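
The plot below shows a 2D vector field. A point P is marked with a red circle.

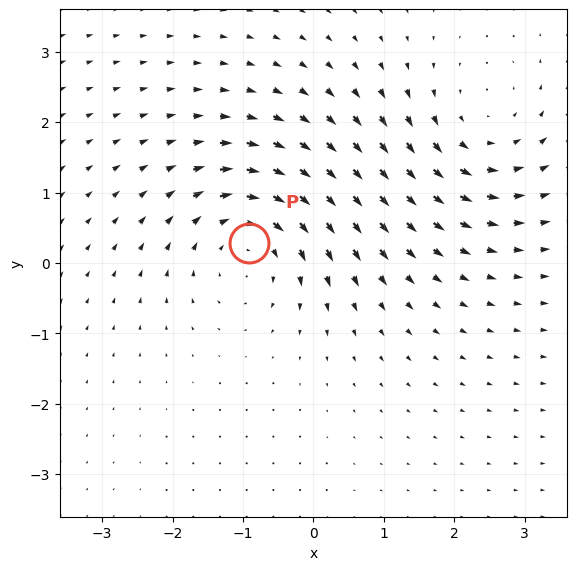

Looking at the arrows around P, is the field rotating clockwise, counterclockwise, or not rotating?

Near P at (-0.9, 0.3) the arrows circulate clockwise. The curl (z-component) there is about -5; negative curl means clockwise rotation.

clockwise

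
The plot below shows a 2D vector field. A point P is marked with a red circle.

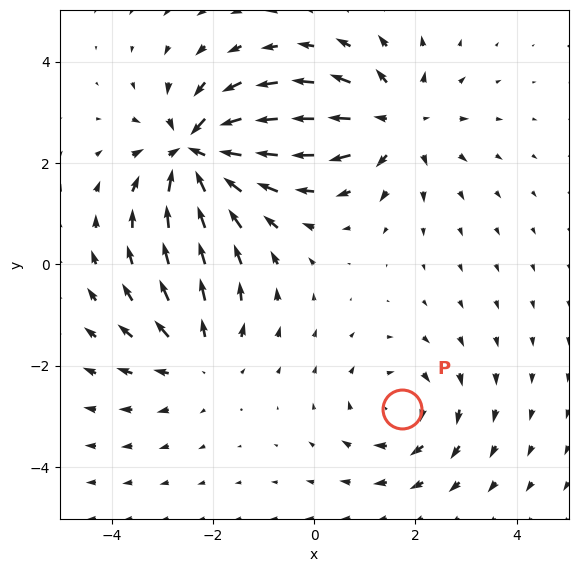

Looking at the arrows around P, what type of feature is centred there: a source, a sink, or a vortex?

At P (1.7, -2.9) the arrows circulate clockwise. Divergence ≈0, curl about -3 — near-zero divergence with nonzero curl is a vortex.

vortex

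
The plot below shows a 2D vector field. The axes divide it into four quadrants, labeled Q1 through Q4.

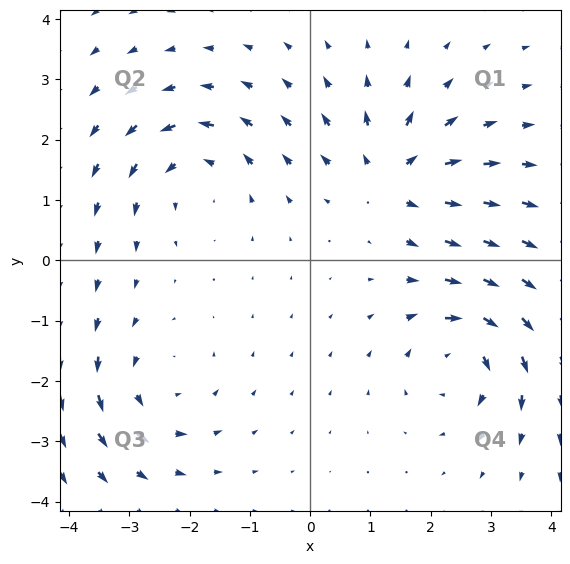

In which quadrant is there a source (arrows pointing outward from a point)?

Q1

The source sits at approximately (1.4, 1.4), which lies in quadrant Q1. The divergence there is about +5, positive as expected for a source.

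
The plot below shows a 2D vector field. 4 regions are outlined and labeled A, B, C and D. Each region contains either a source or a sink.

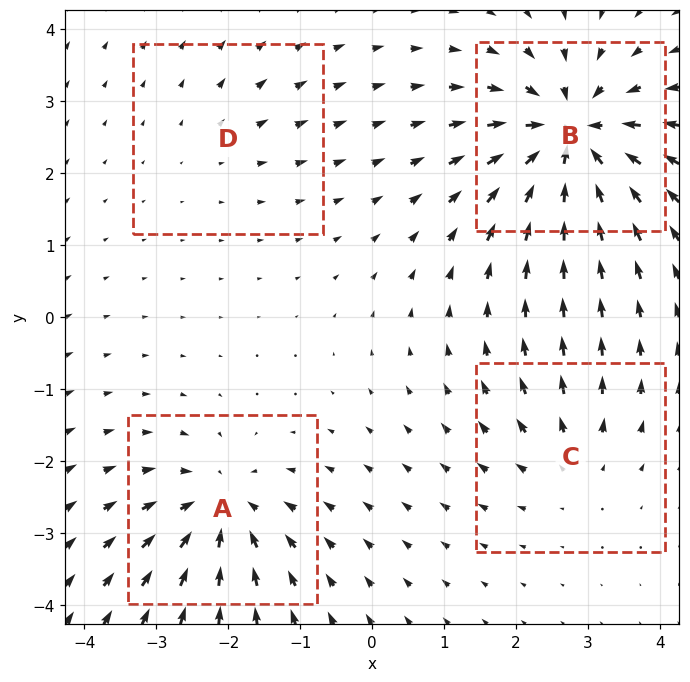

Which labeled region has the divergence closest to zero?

D

Divergence at each region's feature centre — A: about -6, B: about -9, C: about +4, D: about +2. Region D is closest to zero.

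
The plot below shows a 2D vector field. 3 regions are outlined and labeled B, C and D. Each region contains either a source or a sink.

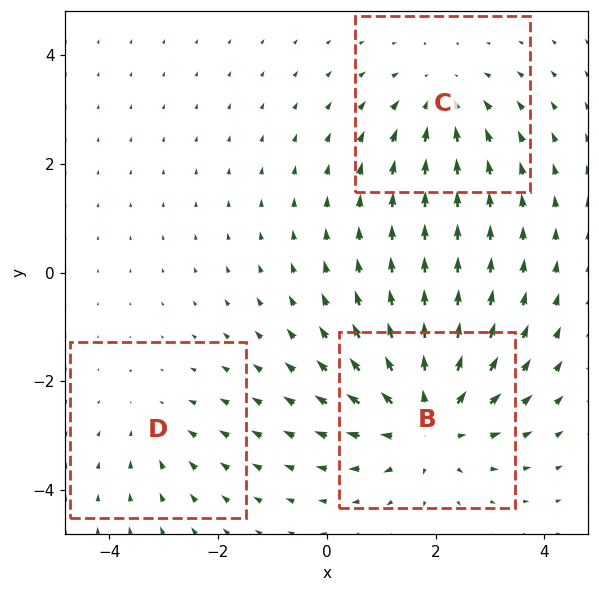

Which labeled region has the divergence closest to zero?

Divergence at each region's feature centre — B: about +4, C: about -3, D: about -2. Region D is closest to zero.

D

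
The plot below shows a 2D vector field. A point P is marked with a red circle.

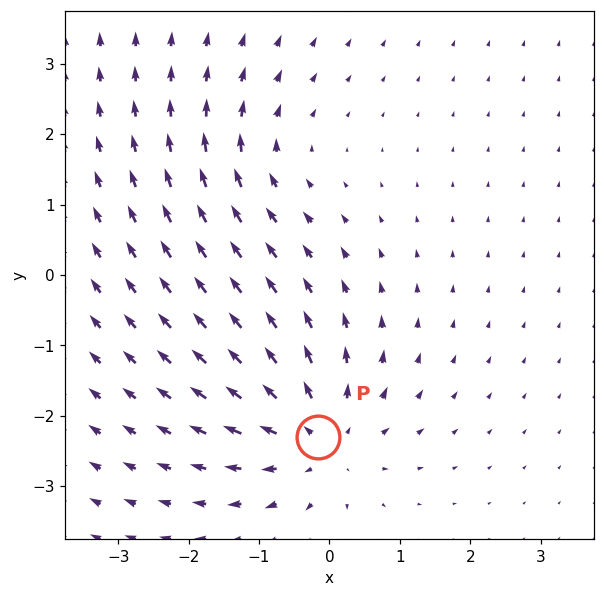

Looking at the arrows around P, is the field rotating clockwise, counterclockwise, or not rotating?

Near P at (-0.2, -2.3) the arrows show no circulation. The curl there is ≈0.

not rotating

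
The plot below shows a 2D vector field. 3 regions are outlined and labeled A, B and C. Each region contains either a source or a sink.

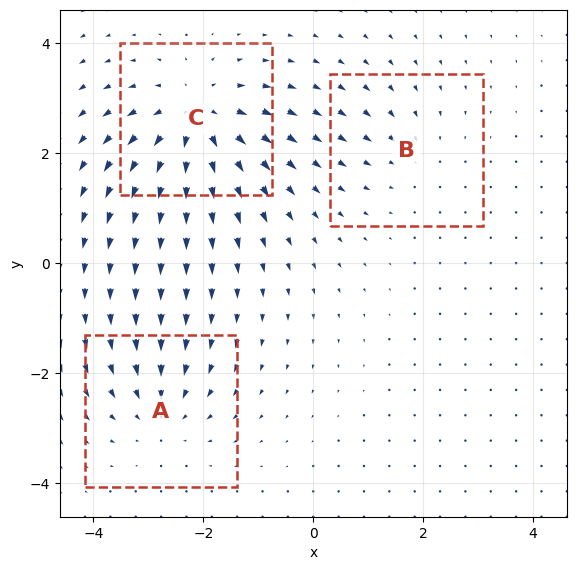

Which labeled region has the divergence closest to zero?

B

Divergence at each region's feature centre — A: about -3, B: about -2, C: about +5. Region B is closest to zero.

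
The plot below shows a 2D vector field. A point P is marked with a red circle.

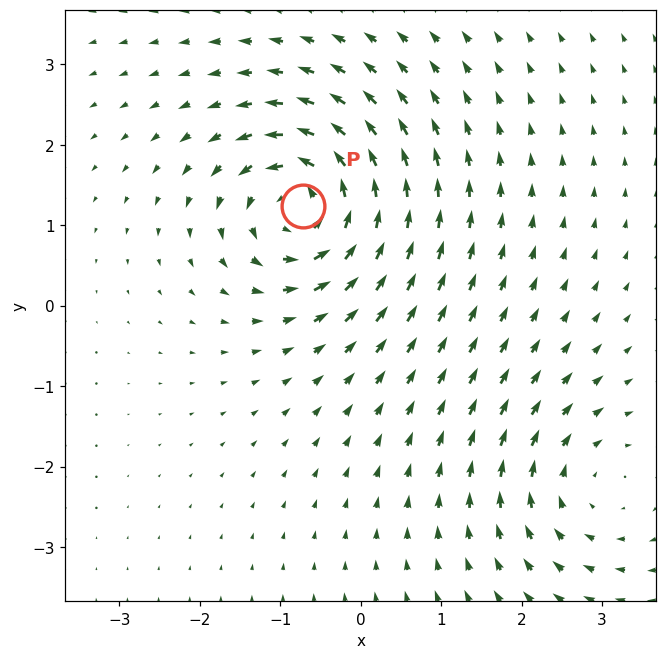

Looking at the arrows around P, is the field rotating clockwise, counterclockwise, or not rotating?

Near P at (-0.7, 1.2) the arrows circulate counterclockwise. The curl (z-component) there is about +6; positive curl means counterclockwise rotation.

counterclockwise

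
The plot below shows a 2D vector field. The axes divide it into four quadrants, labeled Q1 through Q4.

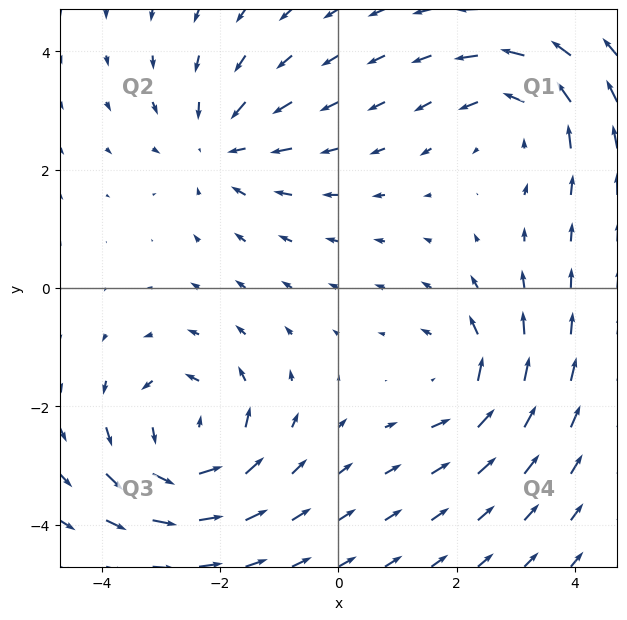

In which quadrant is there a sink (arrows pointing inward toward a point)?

Q2

The sink sits at approximately (-2.0, 2.4), which lies in quadrant Q2. The divergence there is about -3, negative as expected for a sink.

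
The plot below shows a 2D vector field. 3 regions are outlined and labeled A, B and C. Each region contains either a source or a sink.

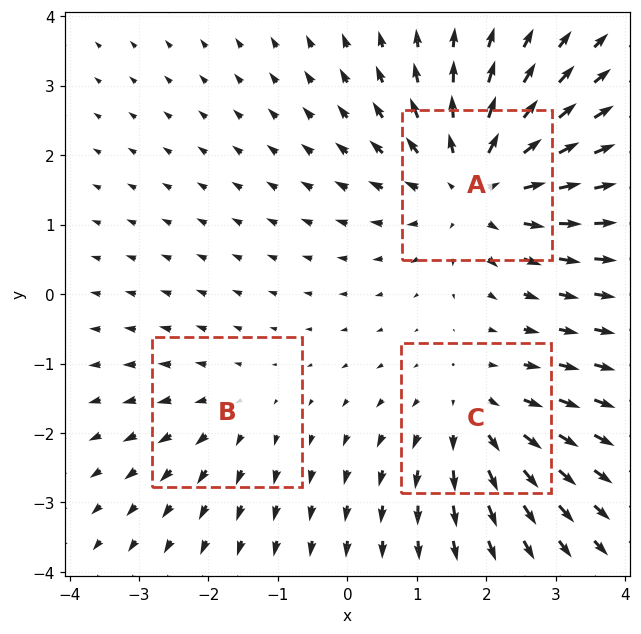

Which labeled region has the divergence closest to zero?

B

Divergence at each region's feature centre — A: about +4, B: about +2, C: about +3. Region B is closest to zero.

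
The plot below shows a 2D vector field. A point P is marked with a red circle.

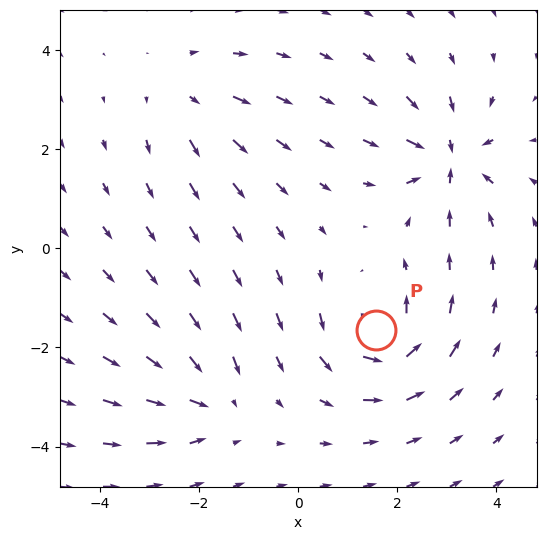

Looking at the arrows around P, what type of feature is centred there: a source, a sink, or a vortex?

vortex

At P (1.6, -1.6) the arrows circulate counterclockwise. Divergence ≈0, curl about +6 — near-zero divergence with nonzero curl is a vortex.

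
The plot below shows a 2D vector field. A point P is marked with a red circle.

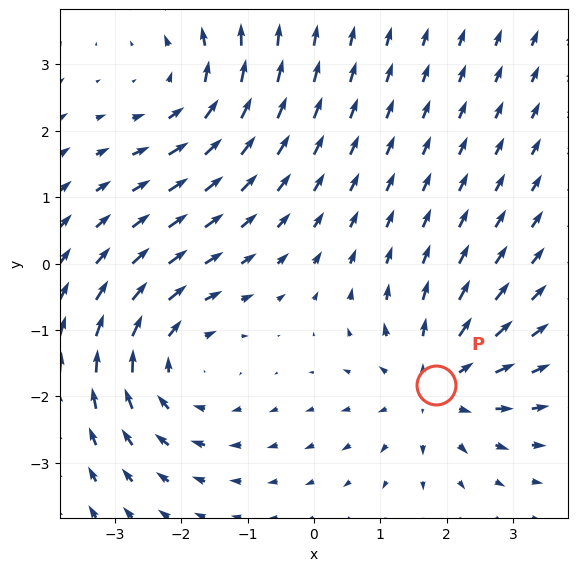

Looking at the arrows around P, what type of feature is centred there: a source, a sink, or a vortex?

source

At P (1.8, -1.8) the arrows spread outward. Divergence about +3, curl ≈0 — positive divergence with near-zero curl is a source.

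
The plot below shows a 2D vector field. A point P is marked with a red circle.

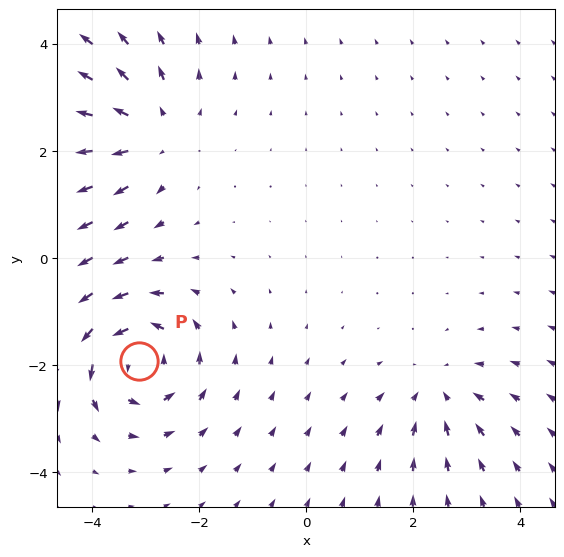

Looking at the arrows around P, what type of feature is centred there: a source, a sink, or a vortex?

vortex

At P (-3.1, -1.9) the arrows circulate counterclockwise. Divergence ≈0, curl about +5 — near-zero divergence with nonzero curl is a vortex.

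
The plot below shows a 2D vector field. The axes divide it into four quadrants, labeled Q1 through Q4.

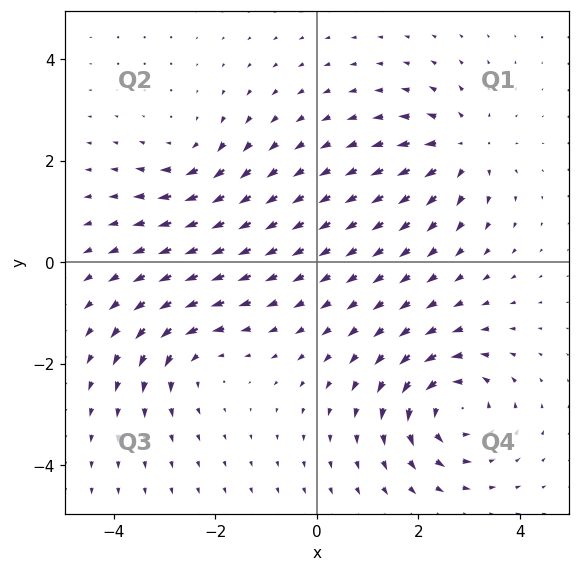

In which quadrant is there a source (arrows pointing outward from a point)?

The source sits at approximately (2.9, 2.3), which lies in quadrant Q1. The divergence there is about +5, positive as expected for a source.

Q1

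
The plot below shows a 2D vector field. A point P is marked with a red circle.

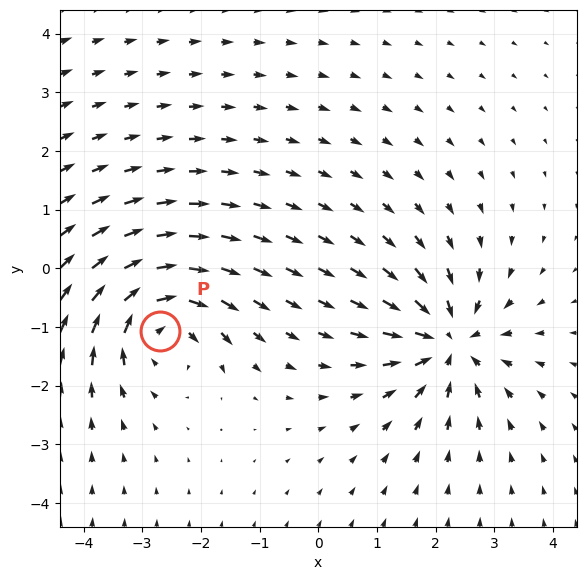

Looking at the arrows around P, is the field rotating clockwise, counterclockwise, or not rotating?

clockwise

Near P at (-2.7, -1.1) the arrows circulate clockwise. The curl (z-component) there is about -4; negative curl means clockwise rotation.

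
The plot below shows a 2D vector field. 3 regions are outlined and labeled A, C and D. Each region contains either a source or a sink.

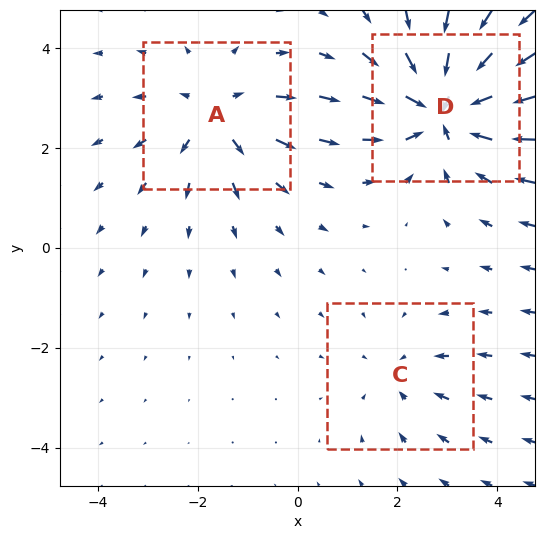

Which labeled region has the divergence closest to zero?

C

Divergence at each region's feature centre — A: about +3, C: about -2, D: about -4. Region C is closest to zero.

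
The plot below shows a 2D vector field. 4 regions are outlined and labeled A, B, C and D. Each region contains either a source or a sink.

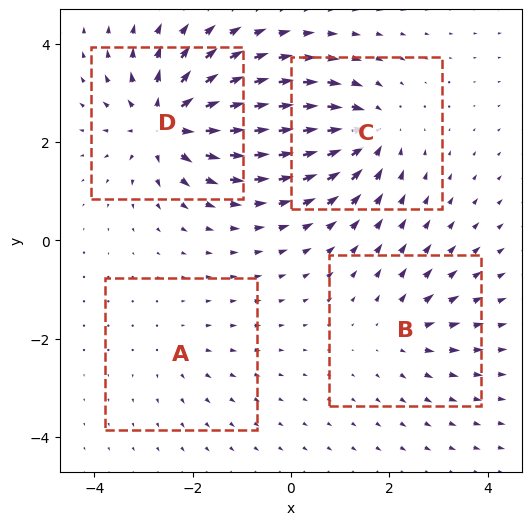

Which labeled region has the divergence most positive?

D

Divergence at each region's feature centre — A: about +2, B: about +4, C: about -6, D: about +8. Region D is most positive.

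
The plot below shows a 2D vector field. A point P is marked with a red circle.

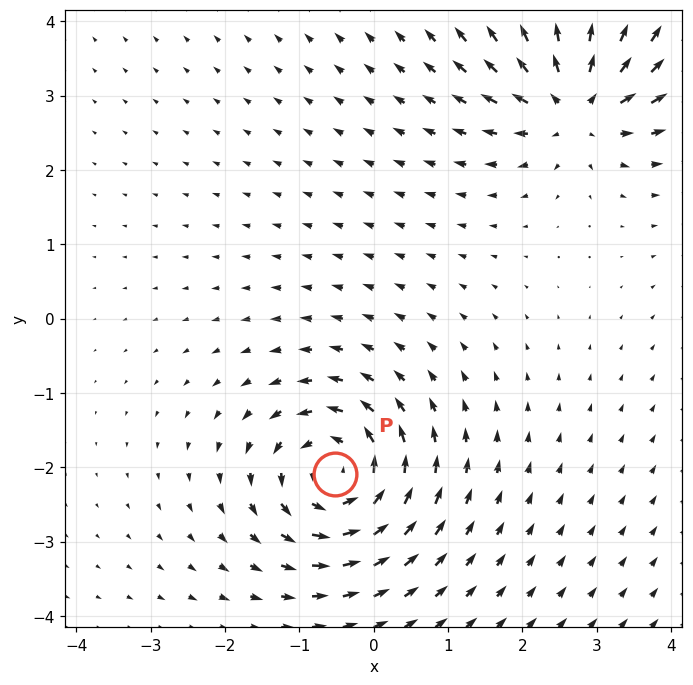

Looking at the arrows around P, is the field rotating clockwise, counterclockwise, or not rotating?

Near P at (-0.5, -2.1) the arrows circulate counterclockwise. The curl (z-component) there is about +5; positive curl means counterclockwise rotation.

counterclockwise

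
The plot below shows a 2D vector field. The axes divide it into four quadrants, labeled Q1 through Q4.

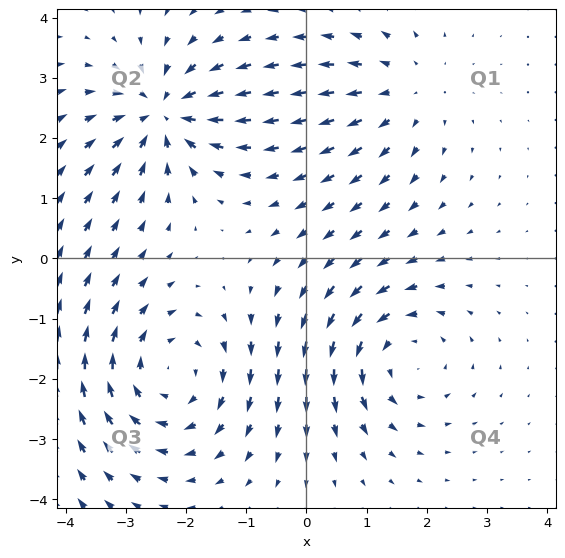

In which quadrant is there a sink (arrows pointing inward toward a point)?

The sink sits at approximately (-2.4, 2.4), which lies in quadrant Q2. The divergence there is about -5, negative as expected for a sink.

Q2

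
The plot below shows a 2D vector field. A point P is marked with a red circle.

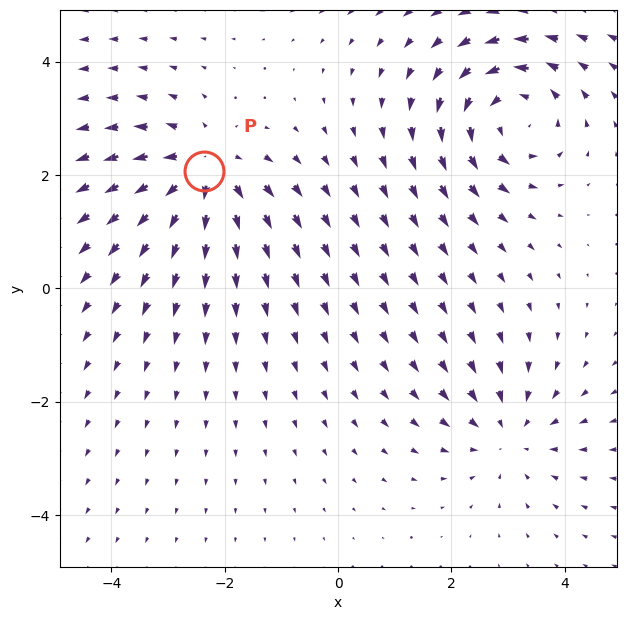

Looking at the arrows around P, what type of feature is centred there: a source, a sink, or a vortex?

At P (-2.4, 2.1) the arrows spread outward. Divergence about +4, curl ≈0 — positive divergence with near-zero curl is a source.

source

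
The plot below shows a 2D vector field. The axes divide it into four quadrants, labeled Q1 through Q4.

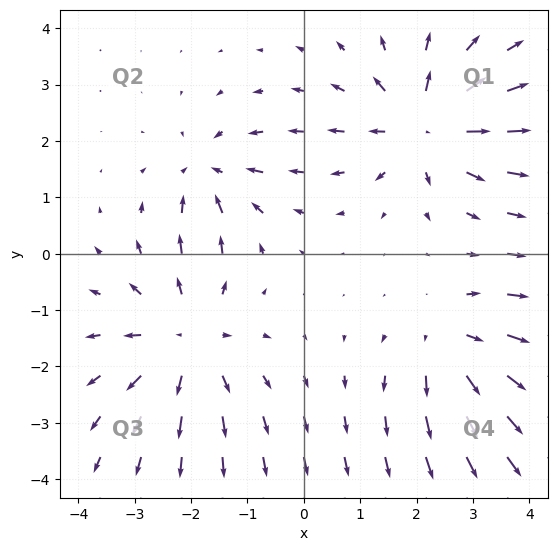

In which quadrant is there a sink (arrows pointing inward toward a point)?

Q2

The sink sits at approximately (-1.7, 1.4), which lies in quadrant Q2. The divergence there is about -4, negative as expected for a sink.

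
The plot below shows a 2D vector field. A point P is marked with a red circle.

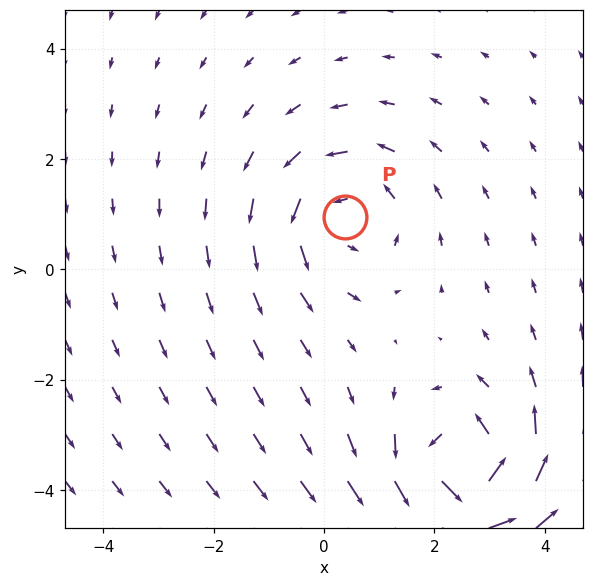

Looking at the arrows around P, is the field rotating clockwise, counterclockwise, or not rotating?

counterclockwise

Near P at (0.4, 1.0) the arrows circulate counterclockwise. The curl (z-component) there is about +2; positive curl means counterclockwise rotation.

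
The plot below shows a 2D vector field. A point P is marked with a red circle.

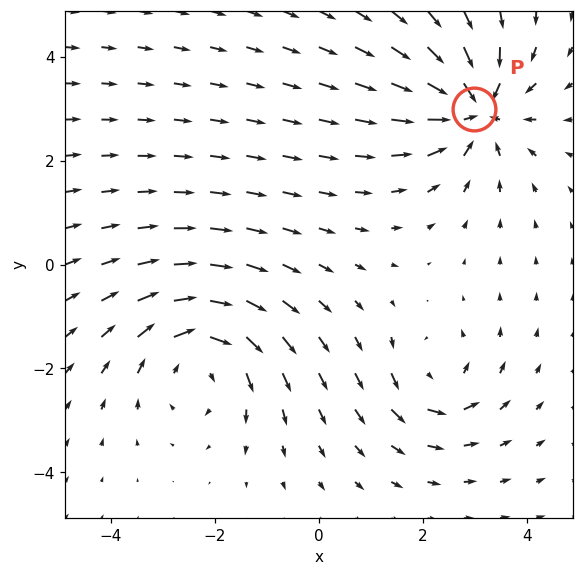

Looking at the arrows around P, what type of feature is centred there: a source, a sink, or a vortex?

At P (3.0, 3.0) the arrows converge inward. Divergence about -6, curl ≈0 — negative divergence with near-zero curl is a sink.

sink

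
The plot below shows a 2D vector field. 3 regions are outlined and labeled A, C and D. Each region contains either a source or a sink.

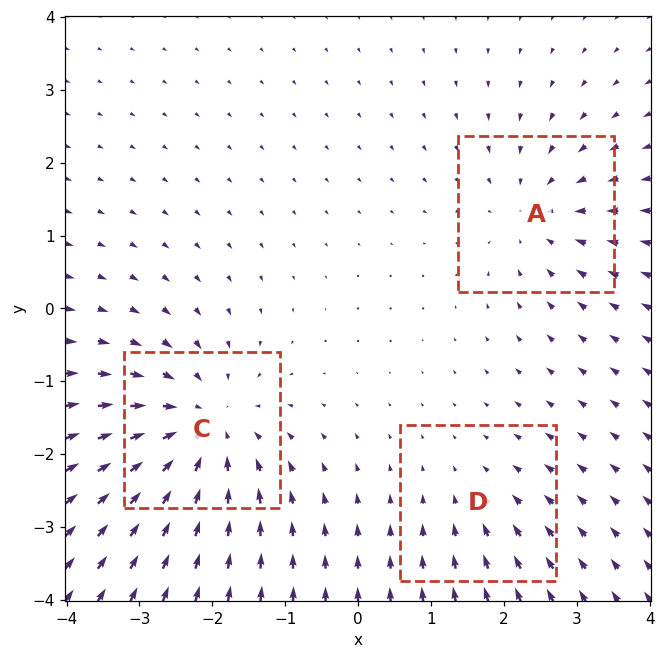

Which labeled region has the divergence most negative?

Divergence at each region's feature centre — A: about -3, C: about -5, D: about -2. Region C is most negative.

C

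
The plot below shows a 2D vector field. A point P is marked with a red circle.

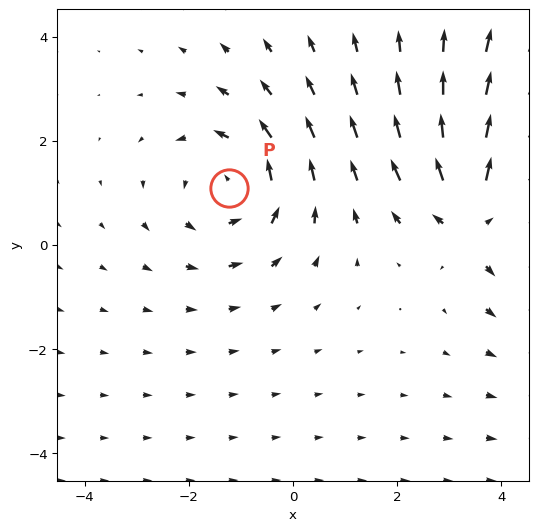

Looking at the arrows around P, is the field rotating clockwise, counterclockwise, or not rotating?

counterclockwise

Near P at (-1.2, 1.1) the arrows circulate counterclockwise. The curl (z-component) there is about +2; positive curl means counterclockwise rotation.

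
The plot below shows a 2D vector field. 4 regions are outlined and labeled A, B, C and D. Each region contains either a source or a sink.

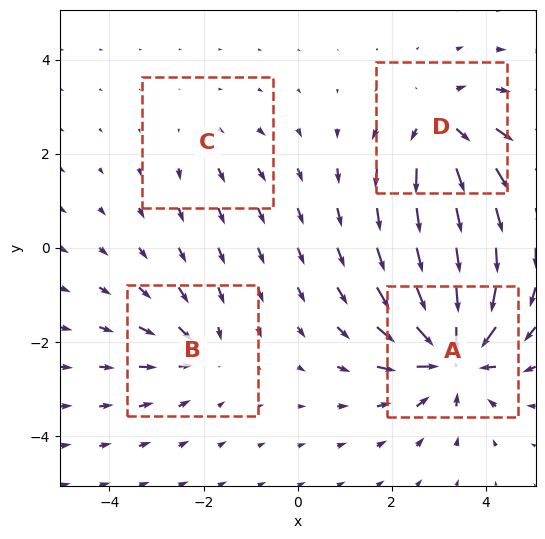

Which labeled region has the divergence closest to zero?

C

Divergence at each region's feature centre — A: about -8, B: about -4, C: about +2, D: about +5. Region C is closest to zero.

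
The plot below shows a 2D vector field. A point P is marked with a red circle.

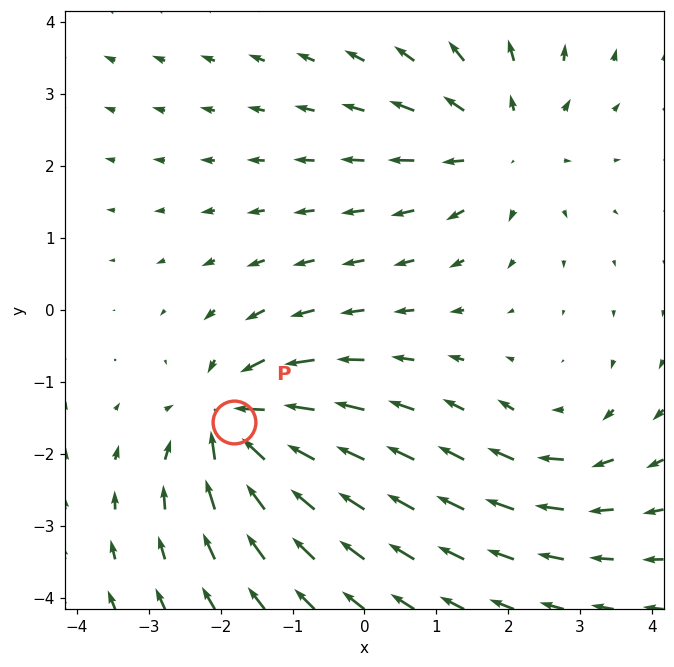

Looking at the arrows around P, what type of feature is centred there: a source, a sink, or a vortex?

At P (-1.8, -1.6) the arrows converge inward. Divergence about -5, curl ≈0 — negative divergence with near-zero curl is a sink.

sink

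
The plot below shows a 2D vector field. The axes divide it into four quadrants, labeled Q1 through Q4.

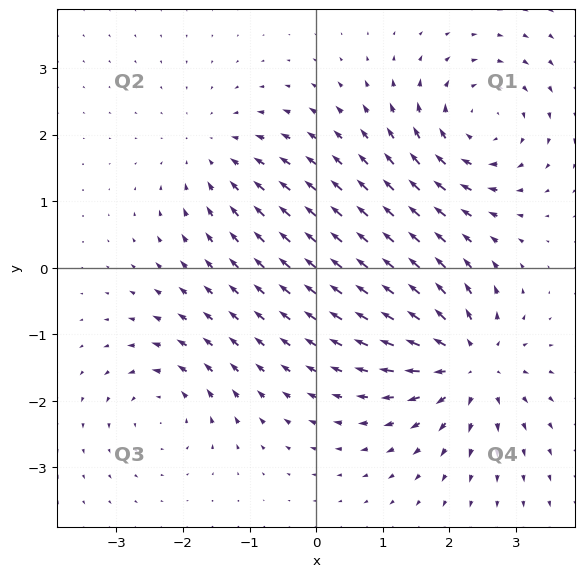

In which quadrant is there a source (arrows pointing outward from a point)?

The source sits at approximately (2.3, -1.4), which lies in quadrant Q4. The divergence there is about +6, positive as expected for a source.

Q4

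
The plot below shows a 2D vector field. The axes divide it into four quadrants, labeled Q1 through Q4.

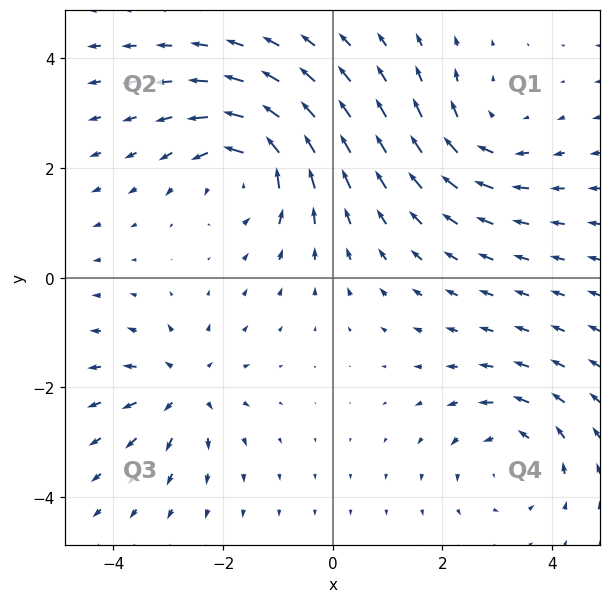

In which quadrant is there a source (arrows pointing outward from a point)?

The source sits at approximately (-2.7, -2.0), which lies in quadrant Q3. The divergence there is about +5, positive as expected for a source.

Q3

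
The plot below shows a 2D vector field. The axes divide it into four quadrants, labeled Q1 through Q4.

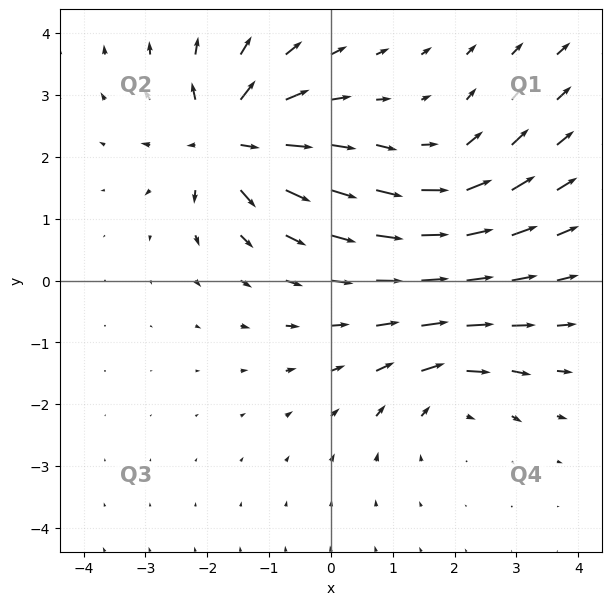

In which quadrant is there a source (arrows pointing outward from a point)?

The source sits at approximately (-1.7, 2.3), which lies in quadrant Q2. The divergence there is about +6, positive as expected for a source.

Q2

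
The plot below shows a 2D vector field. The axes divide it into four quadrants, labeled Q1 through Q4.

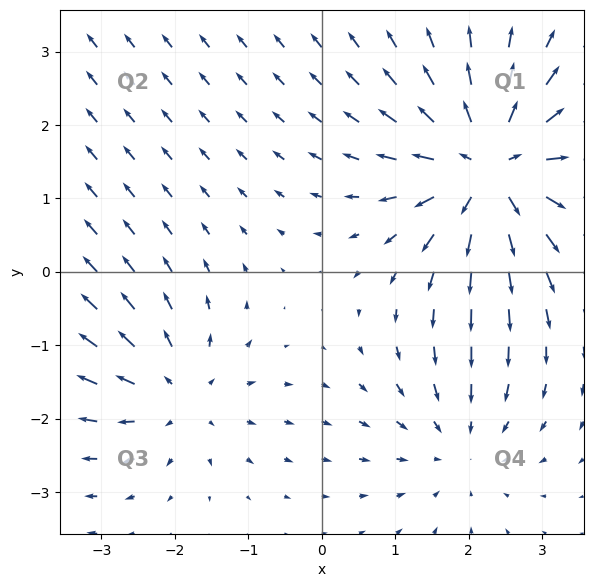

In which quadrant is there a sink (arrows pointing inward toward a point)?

The sink sits at approximately (1.9, -2.3), which lies in quadrant Q4. The divergence there is about -2, negative as expected for a sink.

Q4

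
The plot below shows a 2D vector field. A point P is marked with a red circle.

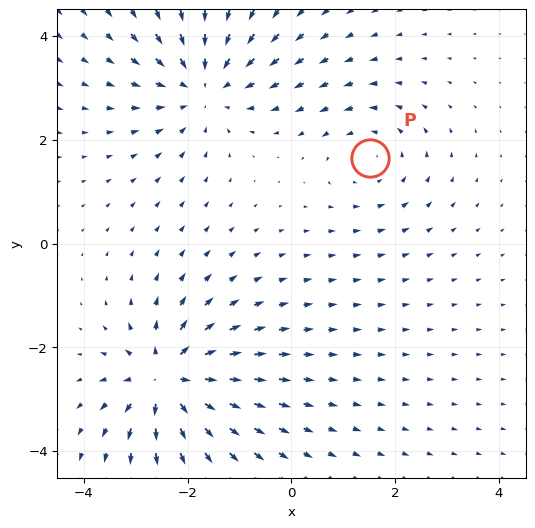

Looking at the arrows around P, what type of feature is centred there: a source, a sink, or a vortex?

At P (1.5, 1.6) the arrows circulate counterclockwise. Divergence ≈0, curl about +2 — near-zero divergence with nonzero curl is a vortex.

vortex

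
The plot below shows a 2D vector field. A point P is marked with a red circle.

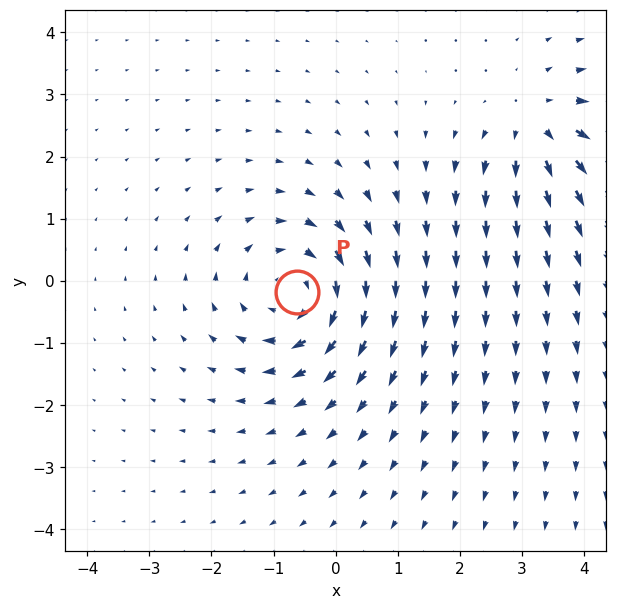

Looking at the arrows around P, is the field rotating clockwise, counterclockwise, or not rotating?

Near P at (-0.6, -0.2) the arrows circulate clockwise. The curl (z-component) there is about -5; negative curl means clockwise rotation.

clockwise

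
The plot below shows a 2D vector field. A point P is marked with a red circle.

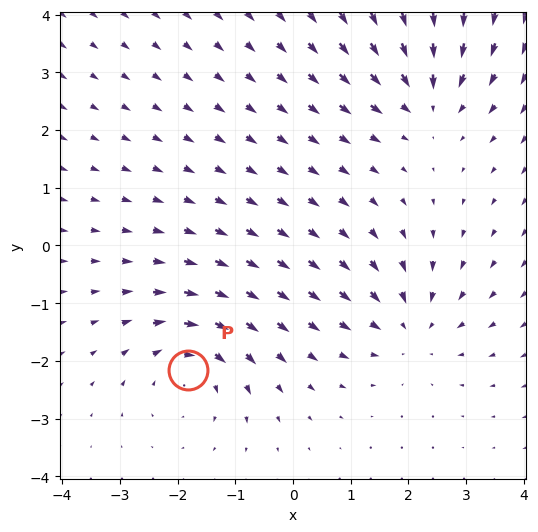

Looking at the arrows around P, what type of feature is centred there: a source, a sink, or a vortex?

vortex

At P (-1.8, -2.2) the arrows circulate clockwise. Divergence ≈0, curl about -5 — near-zero divergence with nonzero curl is a vortex.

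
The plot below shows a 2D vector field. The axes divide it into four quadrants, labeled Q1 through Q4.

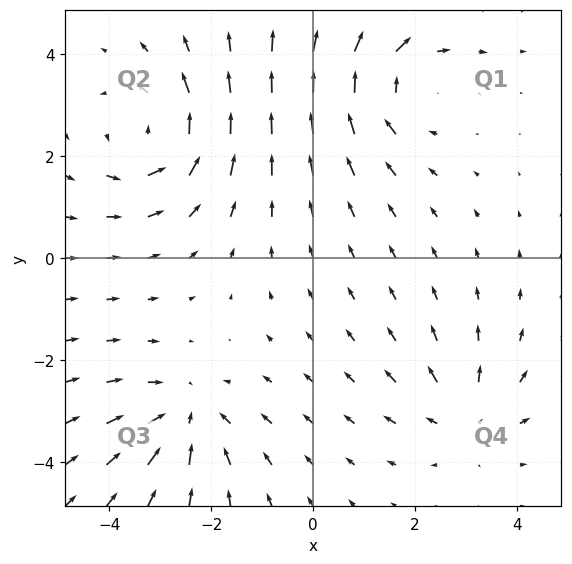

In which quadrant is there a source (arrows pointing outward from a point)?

Q4

The source sits at approximately (3.0, -3.1), which lies in quadrant Q4. The divergence there is about +4, positive as expected for a source.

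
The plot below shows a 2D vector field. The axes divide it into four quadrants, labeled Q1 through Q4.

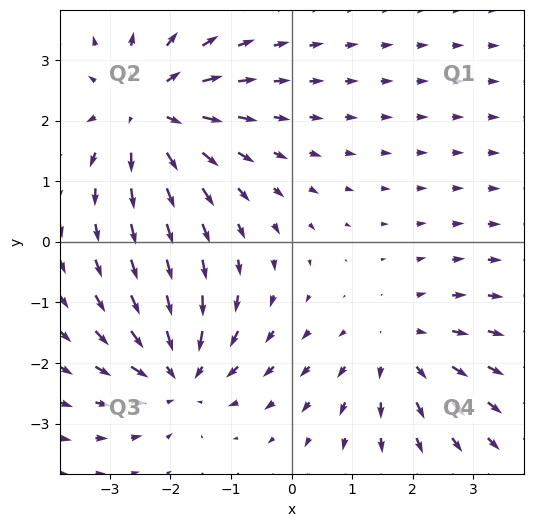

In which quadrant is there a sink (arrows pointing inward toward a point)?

The sink sits at approximately (-1.9, -2.2), which lies in quadrant Q3. The divergence there is about -5, negative as expected for a sink.

Q3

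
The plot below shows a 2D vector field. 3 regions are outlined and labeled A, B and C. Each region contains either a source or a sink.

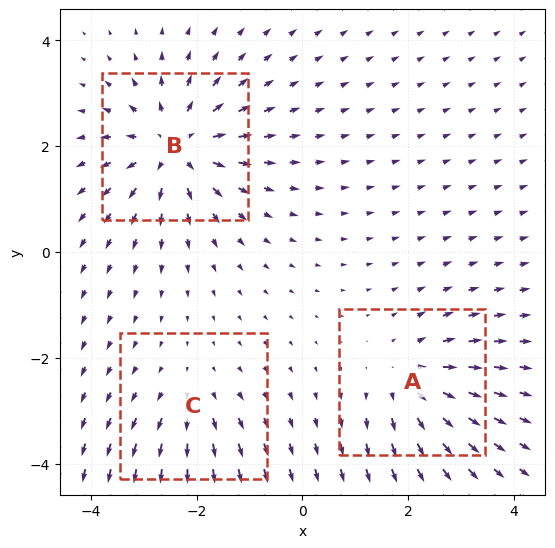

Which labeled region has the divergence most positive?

Divergence at each region's feature centre — A: about +3, B: about +5, C: about +2. Region B is most positive.

B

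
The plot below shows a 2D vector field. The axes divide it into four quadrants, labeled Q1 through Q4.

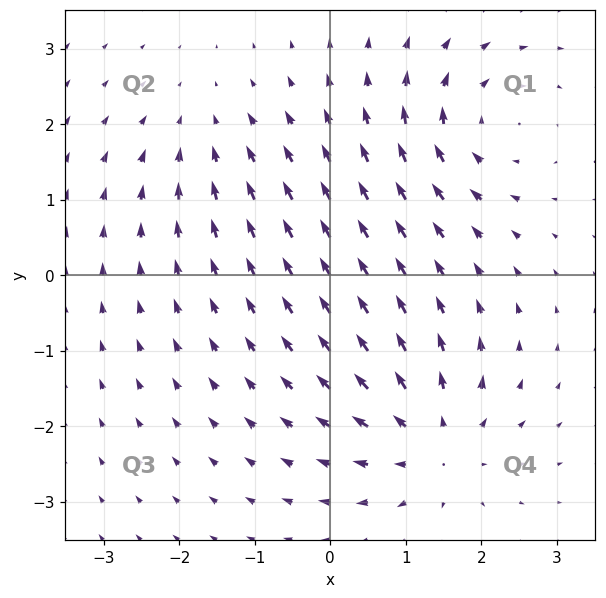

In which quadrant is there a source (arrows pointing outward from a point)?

The source sits at approximately (1.4, -2.2), which lies in quadrant Q4. The divergence there is about +5, positive as expected for a source.

Q4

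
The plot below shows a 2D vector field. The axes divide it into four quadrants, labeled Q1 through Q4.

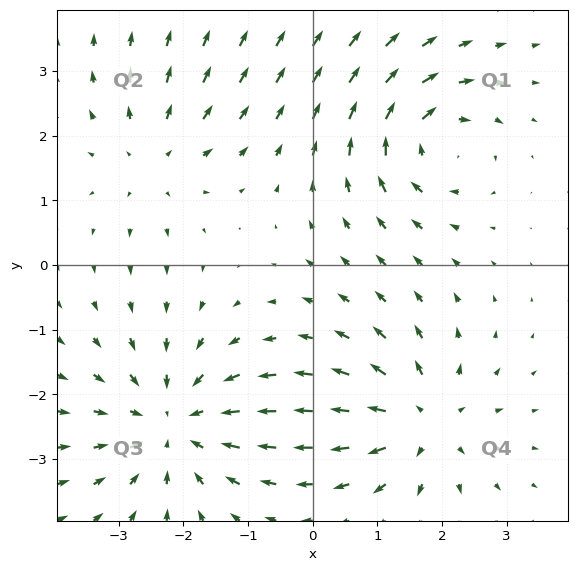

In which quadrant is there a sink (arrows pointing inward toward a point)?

The sink sits at approximately (-2.1, -2.5), which lies in quadrant Q3. The divergence there is about -4, negative as expected for a sink.

Q3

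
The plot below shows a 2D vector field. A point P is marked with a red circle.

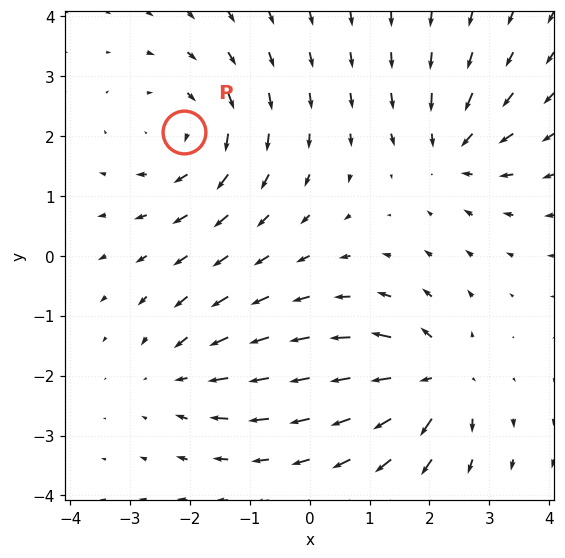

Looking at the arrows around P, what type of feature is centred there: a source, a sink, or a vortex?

vortex

At P (-2.1, 2.1) the arrows circulate clockwise. Divergence ≈0, curl about -4 — near-zero divergence with nonzero curl is a vortex.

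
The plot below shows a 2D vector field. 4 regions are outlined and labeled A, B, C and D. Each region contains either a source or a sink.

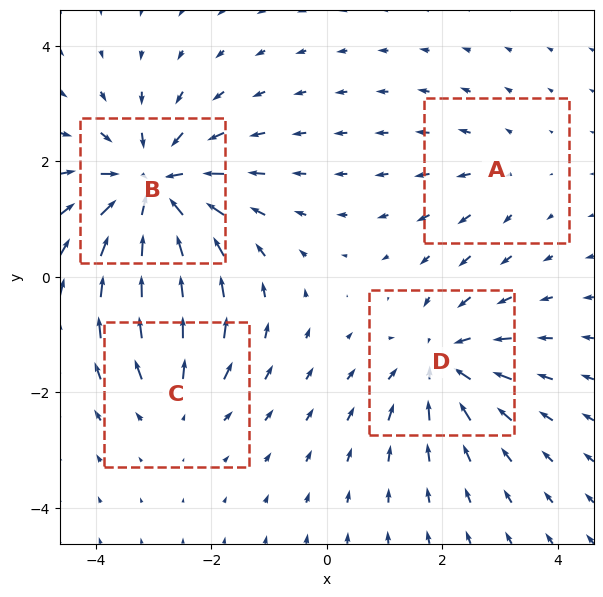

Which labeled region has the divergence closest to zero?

A

Divergence at each region's feature centre — A: about +2, B: about -7, C: about +3, D: about -5. Region A is closest to zero.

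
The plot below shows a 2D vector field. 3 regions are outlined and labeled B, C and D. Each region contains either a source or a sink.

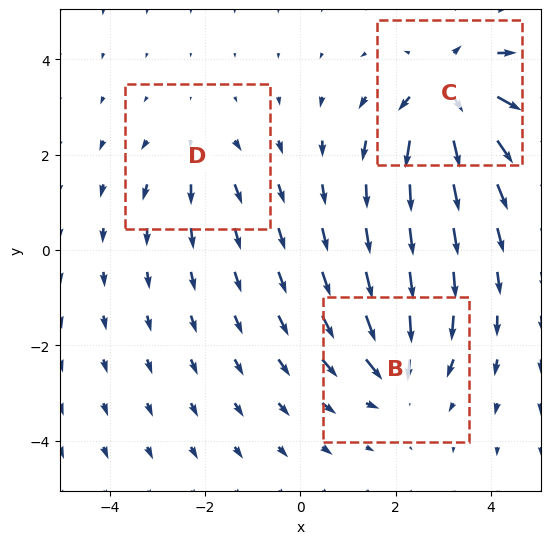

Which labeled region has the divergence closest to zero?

Divergence at each region's feature centre — B: about -4, C: about +5, D: about +2. Region D is closest to zero.

D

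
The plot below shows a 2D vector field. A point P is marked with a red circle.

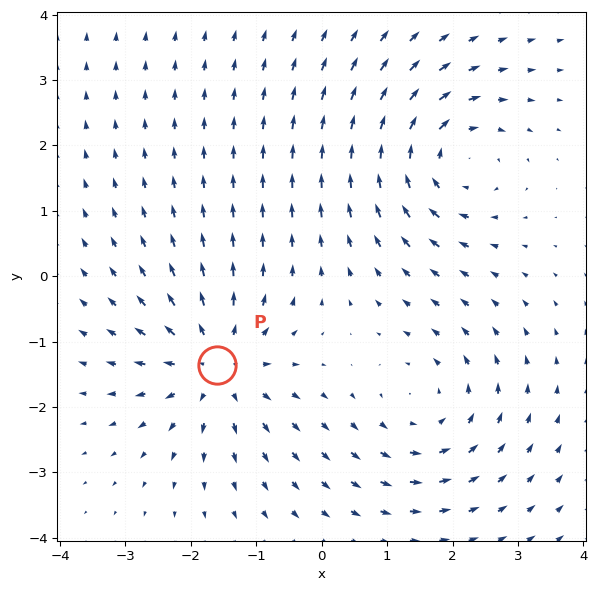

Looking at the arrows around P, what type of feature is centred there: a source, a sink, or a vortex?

source

At P (-1.6, -1.4) the arrows spread outward. Divergence about +5, curl ≈0 — positive divergence with near-zero curl is a source.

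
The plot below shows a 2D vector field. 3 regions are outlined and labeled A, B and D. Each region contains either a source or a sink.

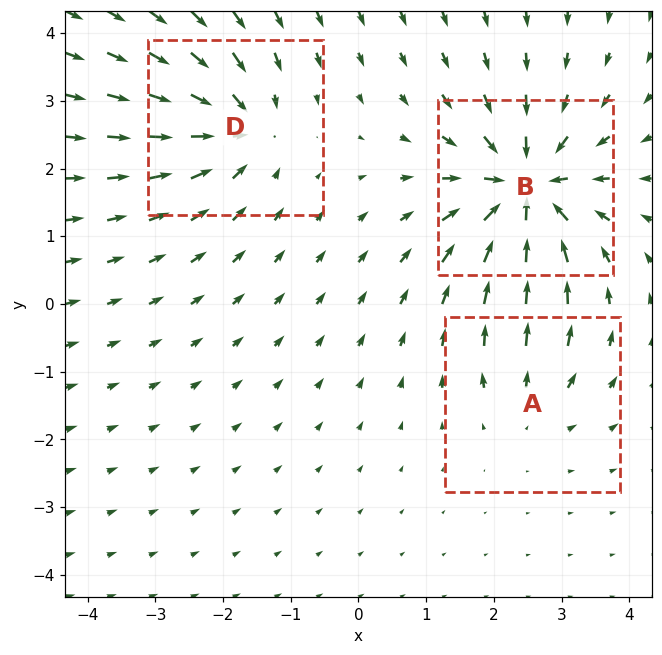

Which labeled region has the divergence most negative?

Divergence at each region's feature centre — A: about +2, B: about -6, D: about -4. Region B is most negative.

B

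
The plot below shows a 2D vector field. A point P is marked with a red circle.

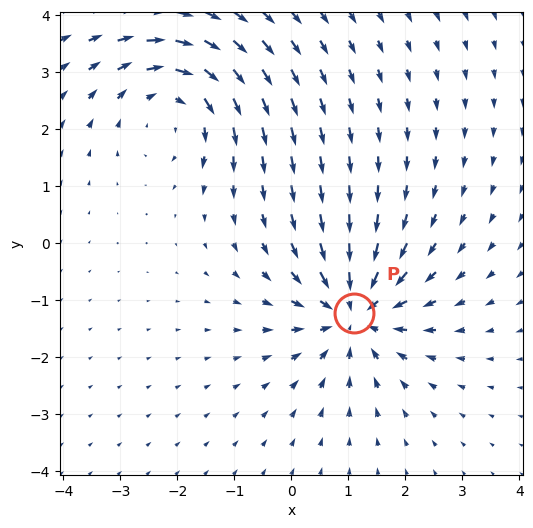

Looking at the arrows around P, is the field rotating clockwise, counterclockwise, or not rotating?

not rotating

Near P at (1.1, -1.2) the arrows show no circulation. The curl there is ≈0.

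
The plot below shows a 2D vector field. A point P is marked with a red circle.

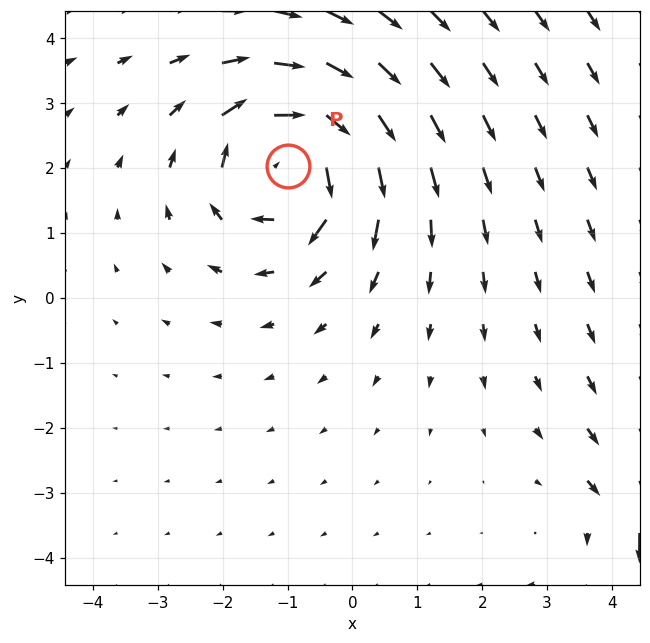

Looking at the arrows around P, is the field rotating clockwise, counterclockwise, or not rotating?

clockwise

Near P at (-1.0, 2.0) the arrows circulate clockwise. The curl (z-component) there is about -5; negative curl means clockwise rotation.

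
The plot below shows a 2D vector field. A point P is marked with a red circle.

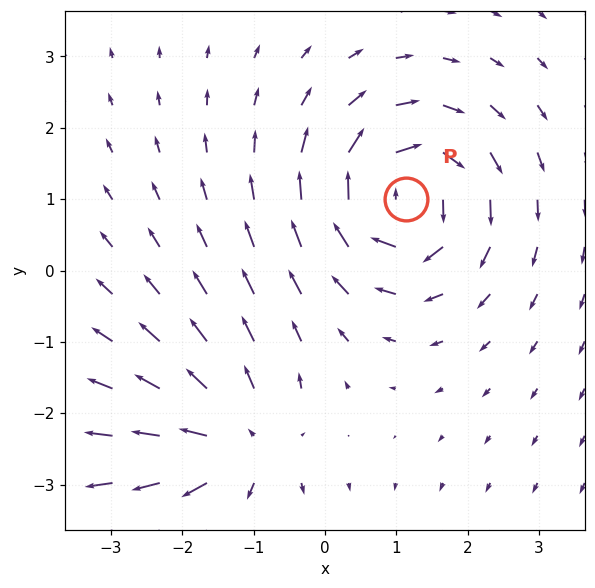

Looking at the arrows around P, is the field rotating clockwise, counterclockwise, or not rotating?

Near P at (1.1, 1.0) the arrows circulate clockwise. The curl (z-component) there is about -5; negative curl means clockwise rotation.

clockwise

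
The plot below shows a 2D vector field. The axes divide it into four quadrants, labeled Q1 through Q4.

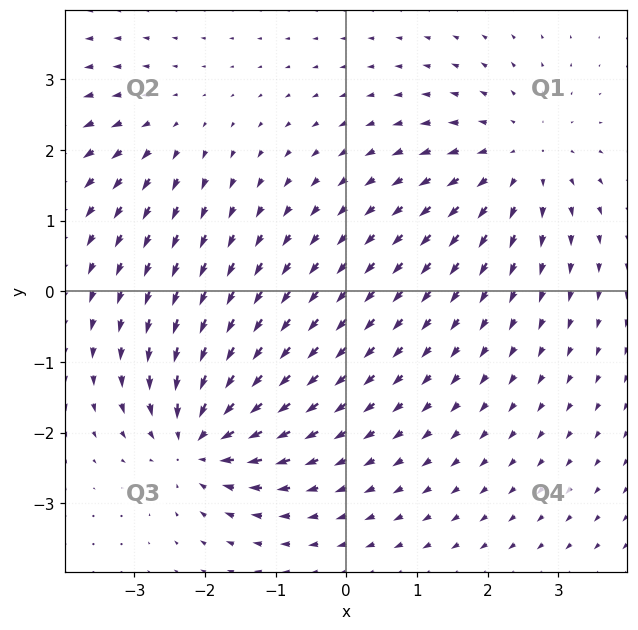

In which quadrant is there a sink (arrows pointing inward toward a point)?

Q3

The sink sits at approximately (-2.1, -2.1), which lies in quadrant Q3. The divergence there is about -6, negative as expected for a sink.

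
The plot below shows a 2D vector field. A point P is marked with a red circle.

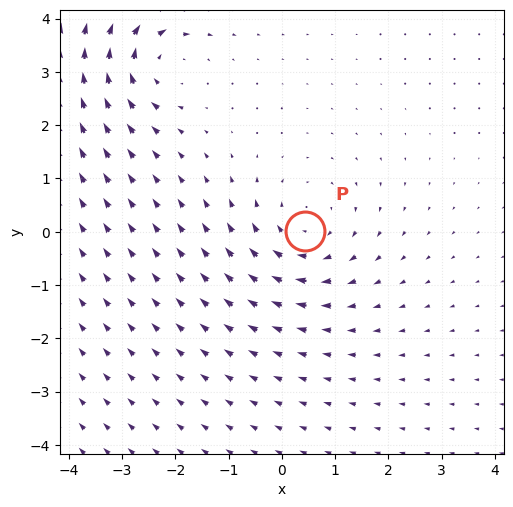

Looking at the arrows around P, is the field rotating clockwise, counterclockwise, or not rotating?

clockwise

Near P at (0.4, 0.0) the arrows circulate clockwise. The curl (z-component) there is about -3; negative curl means clockwise rotation.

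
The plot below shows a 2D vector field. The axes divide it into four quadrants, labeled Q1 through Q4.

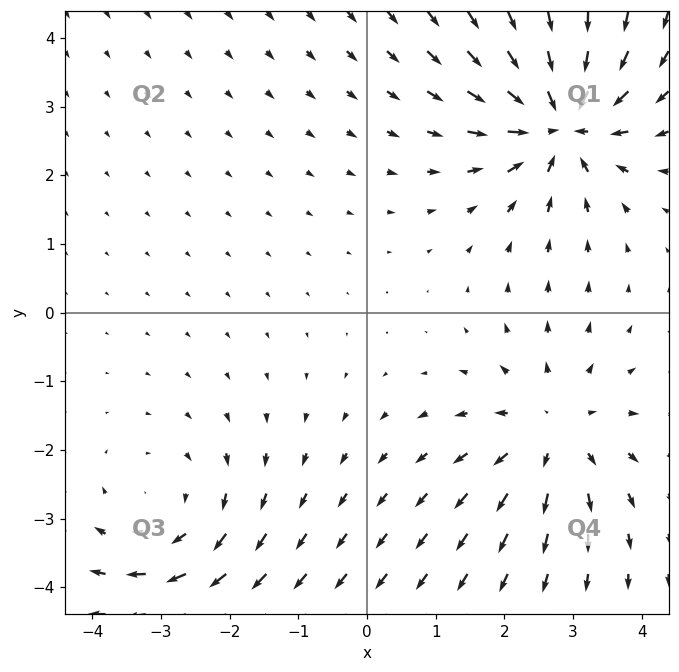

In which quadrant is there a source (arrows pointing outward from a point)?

The source sits at approximately (2.7, -1.7), which lies in quadrant Q4. The divergence there is about +4, positive as expected for a source.

Q4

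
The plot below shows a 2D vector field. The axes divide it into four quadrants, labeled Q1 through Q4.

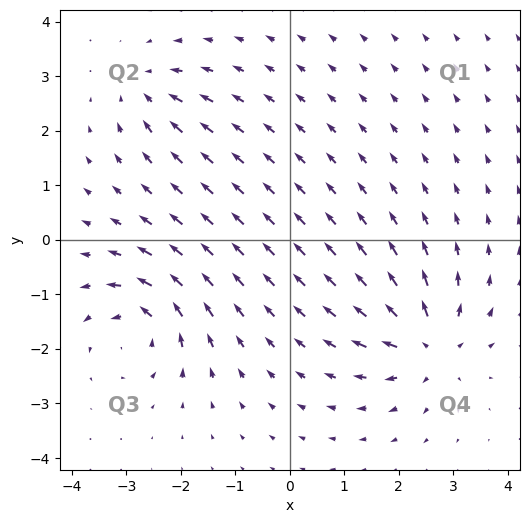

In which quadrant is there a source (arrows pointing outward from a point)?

The source sits at approximately (2.6, -1.9), which lies in quadrant Q4. The divergence there is about +6, positive as expected for a source.

Q4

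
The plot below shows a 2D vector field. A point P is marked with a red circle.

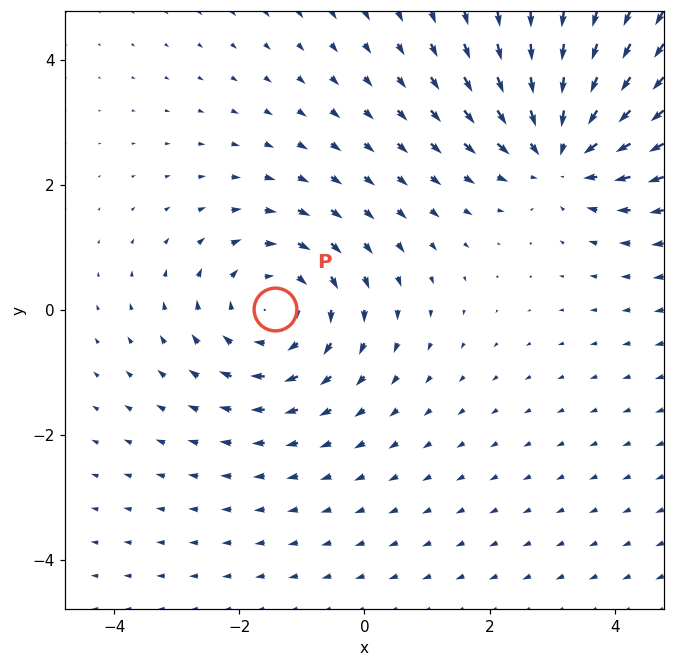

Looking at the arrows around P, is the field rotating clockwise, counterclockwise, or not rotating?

clockwise

Near P at (-1.4, 0.0) the arrows circulate clockwise. The curl (z-component) there is about -3; negative curl means clockwise rotation.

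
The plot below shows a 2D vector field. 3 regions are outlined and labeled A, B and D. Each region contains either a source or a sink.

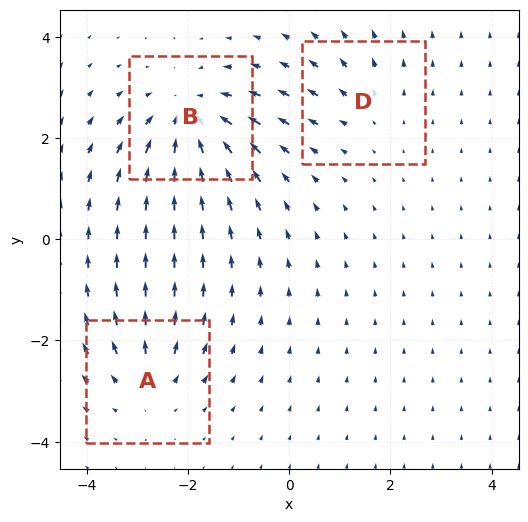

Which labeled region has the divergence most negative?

B

Divergence at each region's feature centre — A: about +3, B: about -5, D: about +2. Region B is most negative.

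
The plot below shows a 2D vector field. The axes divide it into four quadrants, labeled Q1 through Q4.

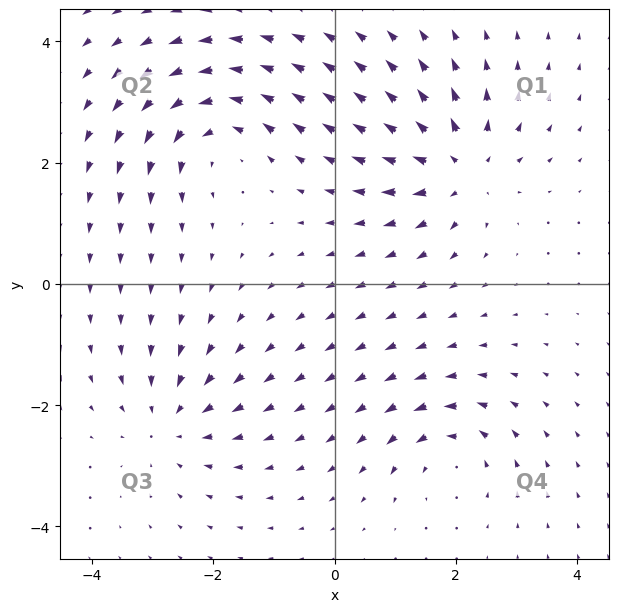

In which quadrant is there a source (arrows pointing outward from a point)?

Q1

The source sits at approximately (2.1, 1.9), which lies in quadrant Q1. The divergence there is about +5, positive as expected for a source.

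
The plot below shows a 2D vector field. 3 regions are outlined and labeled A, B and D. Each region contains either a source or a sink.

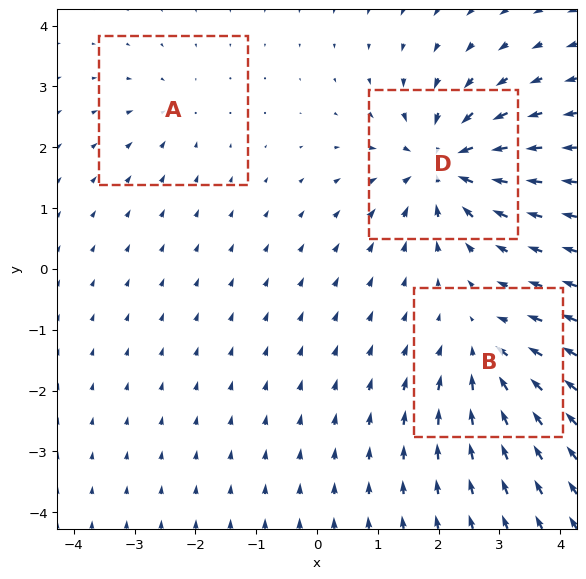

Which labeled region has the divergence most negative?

Divergence at each region's feature centre — A: about -2, B: about -4, D: about -6. Region D is most negative.

D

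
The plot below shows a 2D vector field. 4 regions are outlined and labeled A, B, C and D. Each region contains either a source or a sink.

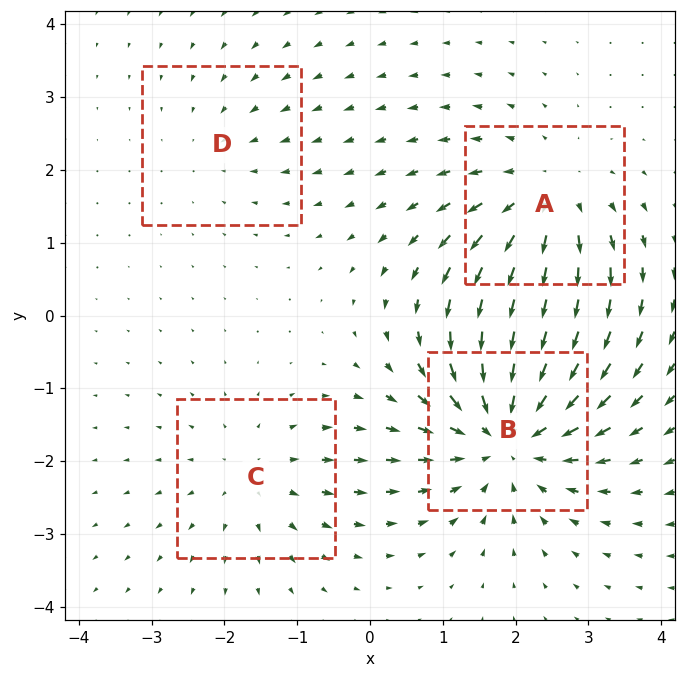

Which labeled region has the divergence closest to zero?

Divergence at each region's feature centre — A: about +4, B: about -6, C: about +3, D: about -2. Region D is closest to zero.

D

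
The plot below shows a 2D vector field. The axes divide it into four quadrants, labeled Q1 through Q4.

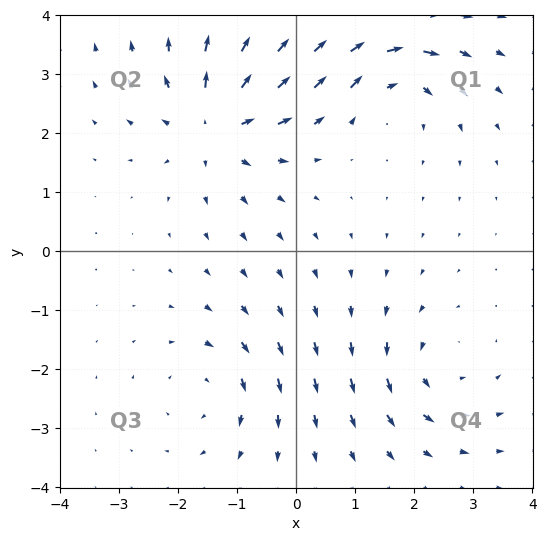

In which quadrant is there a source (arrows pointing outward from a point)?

Q2

The source sits at approximately (-1.4, 2.2), which lies in quadrant Q2. The divergence there is about +5, positive as expected for a source.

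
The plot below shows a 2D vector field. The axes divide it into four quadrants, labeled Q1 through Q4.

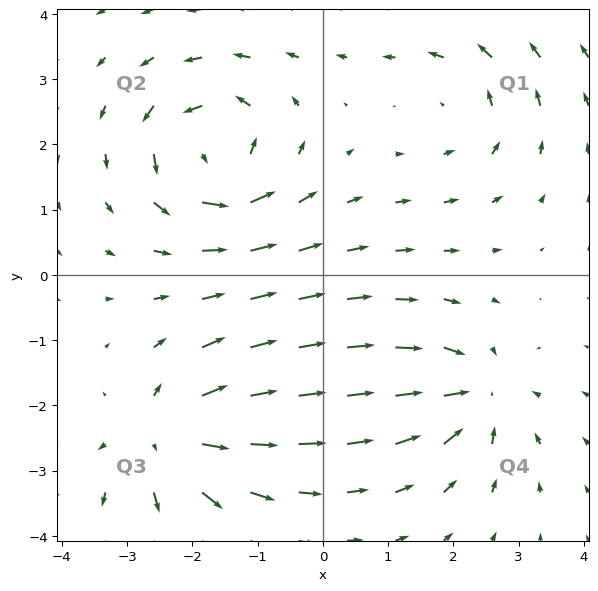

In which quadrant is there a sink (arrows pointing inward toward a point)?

The sink sits at approximately (2.3, -1.8), which lies in quadrant Q4. The divergence there is about -5, negative as expected for a sink.

Q4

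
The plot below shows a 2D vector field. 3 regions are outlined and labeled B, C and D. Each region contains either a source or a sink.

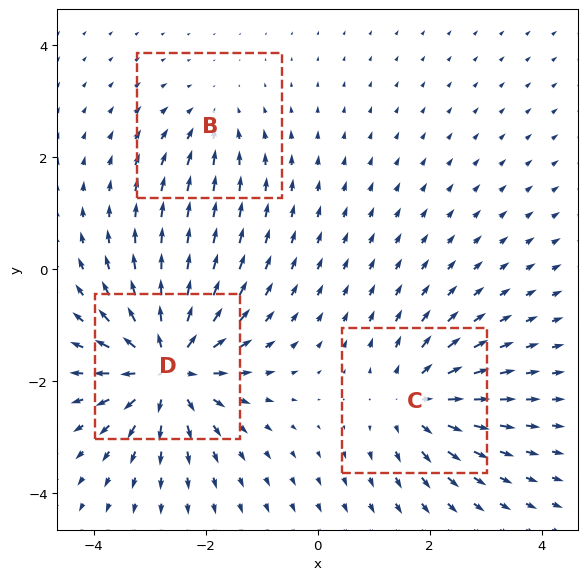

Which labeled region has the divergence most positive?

D

Divergence at each region's feature centre — B: about -2, C: about +4, D: about +6. Region D is most positive.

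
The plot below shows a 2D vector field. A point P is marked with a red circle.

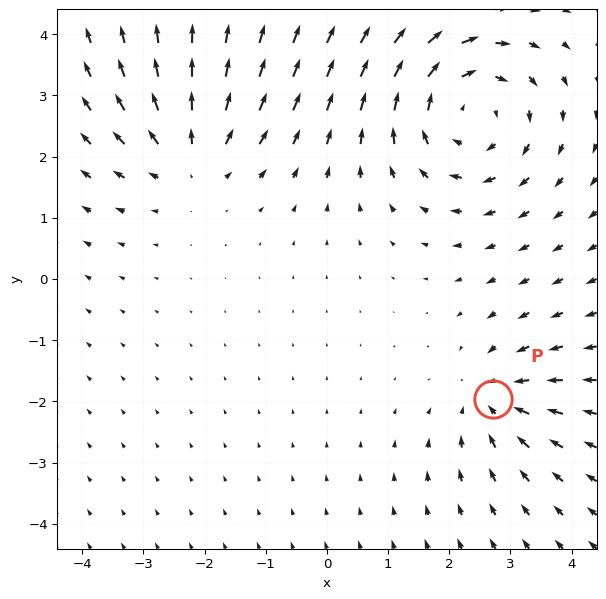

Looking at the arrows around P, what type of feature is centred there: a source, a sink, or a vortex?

sink

At P (2.7, -2.0) the arrows converge inward. Divergence about -3, curl ≈0 — negative divergence with near-zero curl is a sink.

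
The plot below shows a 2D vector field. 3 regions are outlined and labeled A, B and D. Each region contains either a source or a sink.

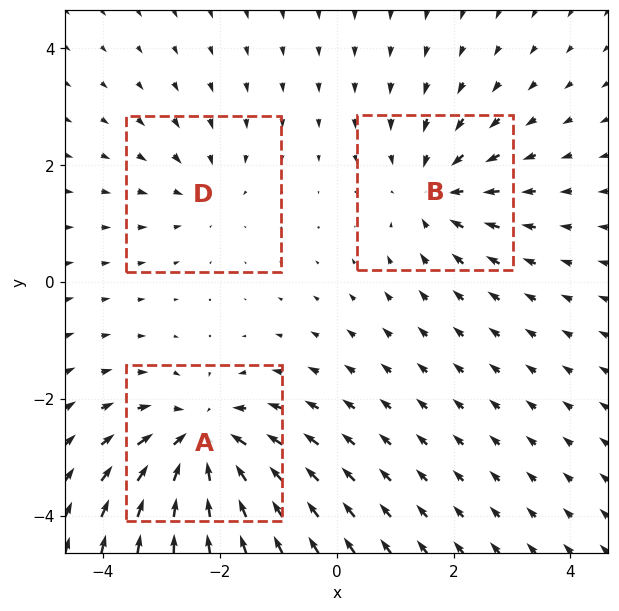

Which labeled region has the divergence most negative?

A

Divergence at each region's feature centre — A: about -5, B: about -3, D: about -2. Region A is most negative.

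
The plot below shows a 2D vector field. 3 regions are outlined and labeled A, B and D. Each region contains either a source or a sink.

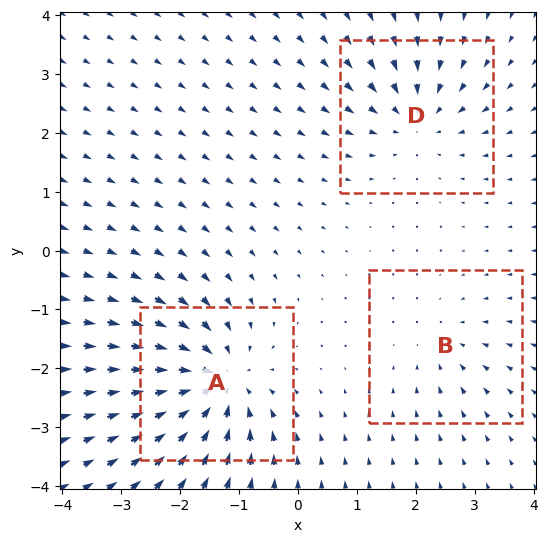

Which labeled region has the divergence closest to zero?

Divergence at each region's feature centre — A: about -5, B: about -2, D: about -4. Region B is closest to zero.

B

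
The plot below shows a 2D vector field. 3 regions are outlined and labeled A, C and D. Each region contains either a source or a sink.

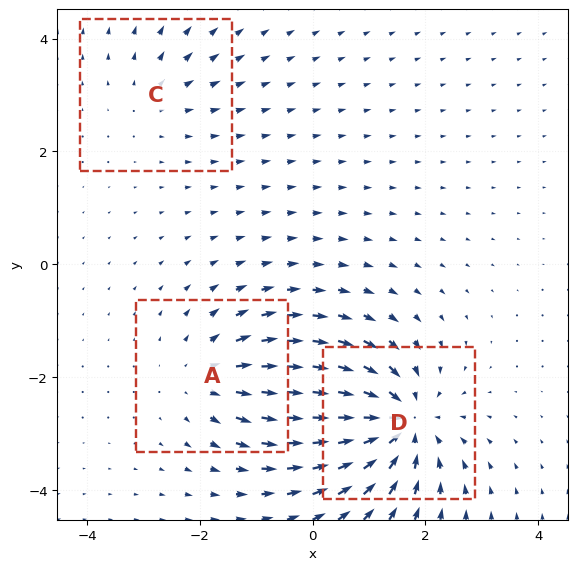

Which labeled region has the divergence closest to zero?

Divergence at each region's feature centre — A: about +3, C: about +2, D: about -5. Region C is closest to zero.

C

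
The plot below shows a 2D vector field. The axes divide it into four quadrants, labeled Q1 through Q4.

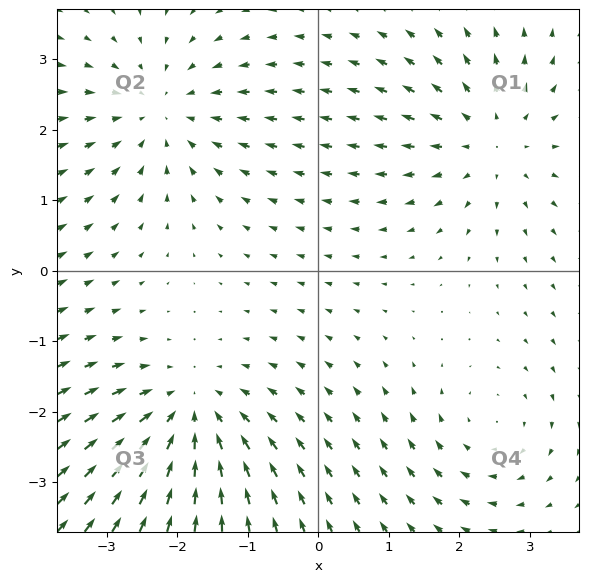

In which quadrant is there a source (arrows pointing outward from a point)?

The source sits at approximately (2.5, 1.8), which lies in quadrant Q1. The divergence there is about +3, positive as expected for a source.

Q1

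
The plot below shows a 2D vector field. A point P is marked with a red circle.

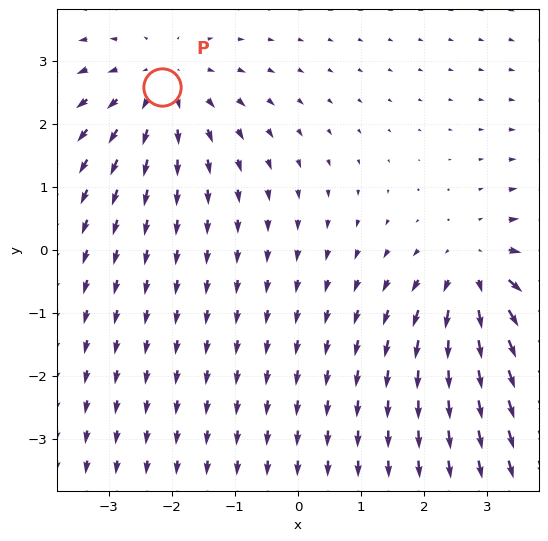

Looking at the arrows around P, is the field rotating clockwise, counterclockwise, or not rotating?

Near P at (-2.2, 2.6) the arrows show no circulation. The curl there is ≈0.

not rotating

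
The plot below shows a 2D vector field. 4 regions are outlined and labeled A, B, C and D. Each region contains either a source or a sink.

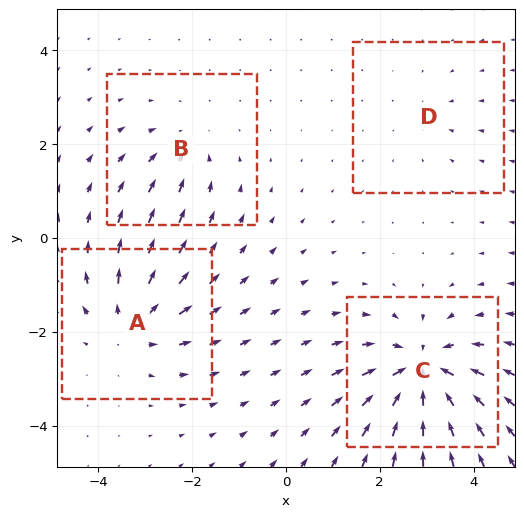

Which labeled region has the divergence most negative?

Divergence at each region's feature centre — A: about +5, B: about -3, C: about -8, D: about -2. Region C is most negative.

C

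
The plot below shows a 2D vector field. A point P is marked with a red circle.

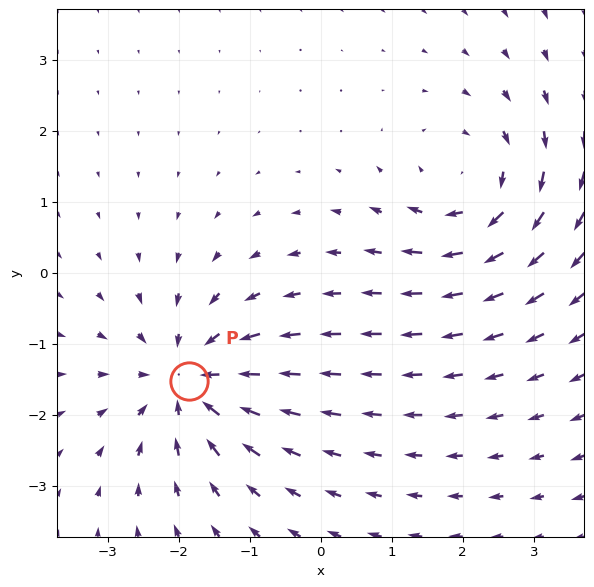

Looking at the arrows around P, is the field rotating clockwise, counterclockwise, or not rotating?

not rotating

Near P at (-1.9, -1.5) the arrows show no circulation. The curl there is ≈0.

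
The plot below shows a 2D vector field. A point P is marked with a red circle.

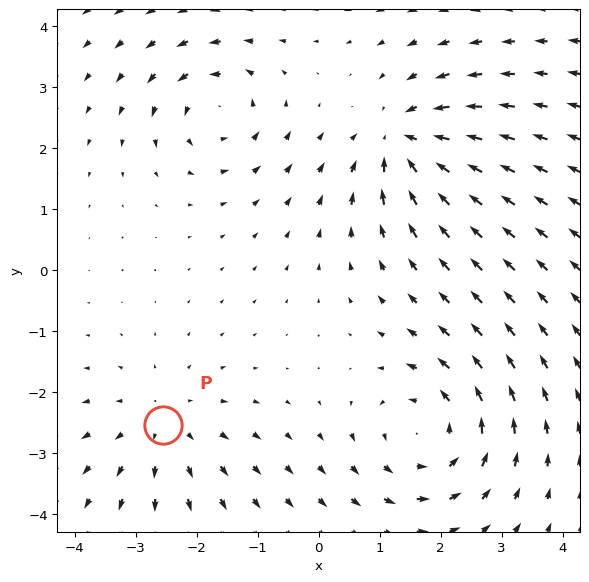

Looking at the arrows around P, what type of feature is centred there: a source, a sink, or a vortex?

source

At P (-2.6, -2.5) the arrows spread outward. Divergence about +3, curl ≈0 — positive divergence with near-zero curl is a source.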